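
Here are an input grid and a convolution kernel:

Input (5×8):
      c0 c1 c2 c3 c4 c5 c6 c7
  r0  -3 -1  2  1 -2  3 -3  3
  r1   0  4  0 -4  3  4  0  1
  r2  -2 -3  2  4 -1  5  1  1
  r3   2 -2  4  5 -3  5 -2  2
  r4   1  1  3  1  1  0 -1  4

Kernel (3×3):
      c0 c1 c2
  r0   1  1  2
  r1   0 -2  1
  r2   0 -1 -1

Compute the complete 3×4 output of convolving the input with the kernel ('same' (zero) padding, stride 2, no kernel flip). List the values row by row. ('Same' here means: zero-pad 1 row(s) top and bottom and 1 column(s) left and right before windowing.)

1 1 0 8
9 -13 12 5
-3 7 10 13

Output[0,0]: The receptive field on the zero-padded input at this output position is [0 0 0 / 0 -3 -1 / 0 0 4]. Elementwise product with the kernel and sum: 0·1 + 0·1 + 0·2 + -3·-2 + -1·1 + 0·-1 + 4·-1.
Output[0,1]: The receptive field on the zero-padded input at this output position is [0 0 0 / -1 2 1 / 4 0 -4]. Elementwise product with the kernel and sum: 0·1 + 0·1 + 0·2 + 2·-2 + 1·1 + 0·-1 + -4·-1.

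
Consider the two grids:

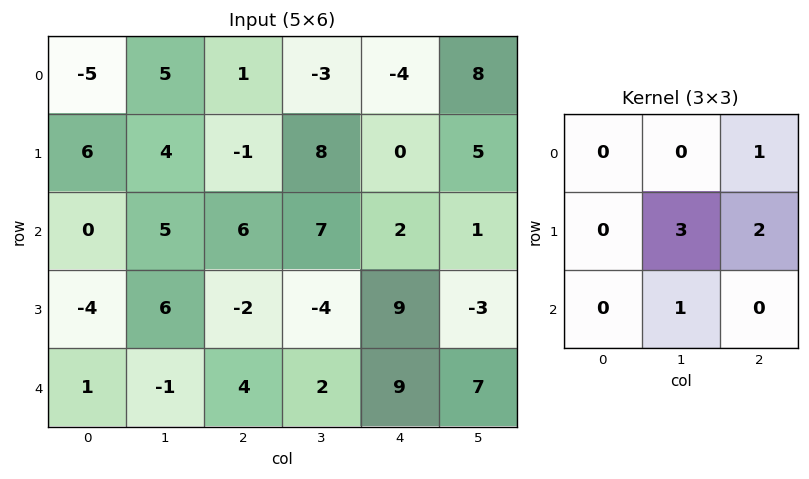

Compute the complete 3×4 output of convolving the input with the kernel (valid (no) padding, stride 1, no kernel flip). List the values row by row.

16 16 27 20
32 38 21 22
19 -3 10 31

Output[0,0]: The receptive field on the input at this output position is [-5 5 1 / 6 4 -1 / 0 5 6]. Elementwise product with the kernel and sum: 1·1 + 4·3 + -1·2 + 5·1.
Output[0,1]: The receptive field on the input at this output position is [5 1 -3 / 4 -1 8 / 5 6 7]. Elementwise product with the kernel and sum: -3·1 + -1·3 + 8·2 + 6·1.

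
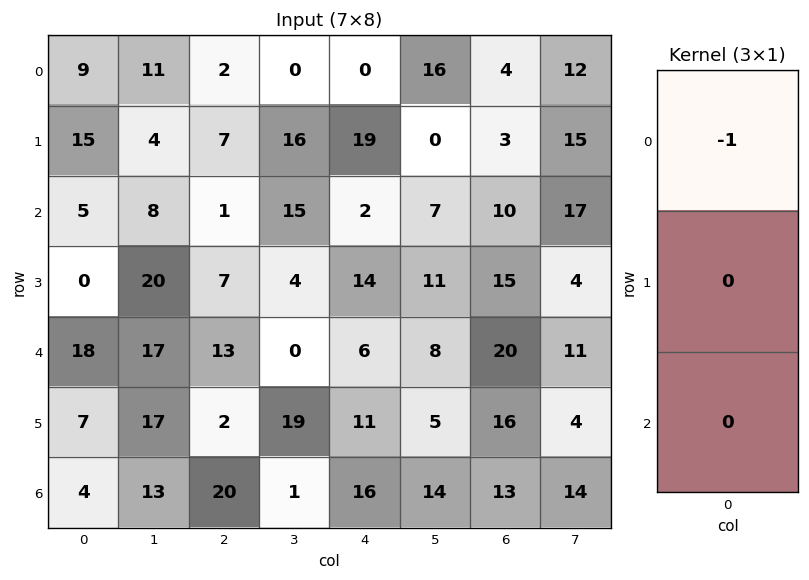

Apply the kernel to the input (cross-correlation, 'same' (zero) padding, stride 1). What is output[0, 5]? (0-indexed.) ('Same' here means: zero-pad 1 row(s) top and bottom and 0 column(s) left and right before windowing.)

The receptive field on the zero-padded input at this output position is [0 / 16 / 0]. Elementwise product with the kernel and sum: 0·-1.

0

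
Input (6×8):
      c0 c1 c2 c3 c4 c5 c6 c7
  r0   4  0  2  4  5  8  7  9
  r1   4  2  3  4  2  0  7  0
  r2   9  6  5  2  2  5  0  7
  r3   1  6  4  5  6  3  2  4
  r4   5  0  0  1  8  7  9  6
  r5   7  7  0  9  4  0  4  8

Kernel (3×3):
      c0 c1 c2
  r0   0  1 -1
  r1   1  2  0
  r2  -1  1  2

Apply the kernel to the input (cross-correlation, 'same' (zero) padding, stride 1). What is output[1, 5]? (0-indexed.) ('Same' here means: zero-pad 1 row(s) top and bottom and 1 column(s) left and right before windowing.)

6

The receptive field on the zero-padded input at this output position is [5 8 7 / 2 0 7 / 2 5 0]. Elementwise product with the kernel and sum: 8·1 + 7·-1 + 2·1 + 0·2 + 2·-1 + 5·1 + 0·2.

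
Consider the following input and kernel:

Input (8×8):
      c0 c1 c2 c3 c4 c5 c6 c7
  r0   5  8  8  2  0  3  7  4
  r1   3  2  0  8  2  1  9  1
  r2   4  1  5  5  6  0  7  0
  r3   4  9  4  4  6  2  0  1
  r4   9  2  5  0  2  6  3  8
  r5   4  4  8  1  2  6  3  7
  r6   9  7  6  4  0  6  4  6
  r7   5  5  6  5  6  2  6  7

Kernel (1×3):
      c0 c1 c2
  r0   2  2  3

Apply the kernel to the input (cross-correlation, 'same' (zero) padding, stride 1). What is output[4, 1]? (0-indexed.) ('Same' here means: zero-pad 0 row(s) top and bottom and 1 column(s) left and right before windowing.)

The receptive field on the zero-padded input at this output position is [9 2 5]. Elementwise product with the kernel and sum: 9·2 + 2·2 + 5·3.

37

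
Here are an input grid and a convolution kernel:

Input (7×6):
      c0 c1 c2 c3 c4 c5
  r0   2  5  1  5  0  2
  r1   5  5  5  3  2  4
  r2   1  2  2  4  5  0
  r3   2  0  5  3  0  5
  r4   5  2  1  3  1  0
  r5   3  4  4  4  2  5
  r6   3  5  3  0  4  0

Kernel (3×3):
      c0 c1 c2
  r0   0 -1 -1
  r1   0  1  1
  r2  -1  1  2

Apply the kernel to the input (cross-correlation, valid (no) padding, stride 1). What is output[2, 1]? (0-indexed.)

The receptive field on the input at this output position is [2 2 4 / 0 5 3 / 2 1 3]. Elementwise product with the kernel and sum: 2·-1 + 4·-1 + 5·1 + 3·1 + 2·-1 + 1·1 + 3·2.

7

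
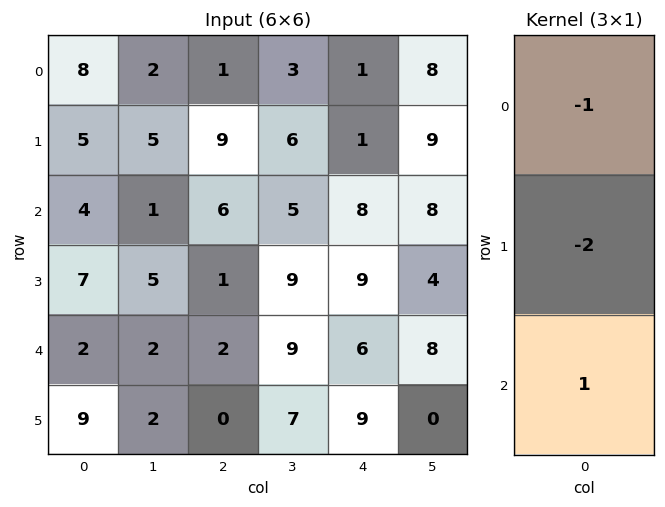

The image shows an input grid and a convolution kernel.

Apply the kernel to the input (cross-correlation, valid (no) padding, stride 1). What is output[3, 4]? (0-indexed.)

The receptive field on the input at this output position is [9 / 6 / 9]. Elementwise product with the kernel and sum: 9·-1 + 6·-2 + 9·1.

-12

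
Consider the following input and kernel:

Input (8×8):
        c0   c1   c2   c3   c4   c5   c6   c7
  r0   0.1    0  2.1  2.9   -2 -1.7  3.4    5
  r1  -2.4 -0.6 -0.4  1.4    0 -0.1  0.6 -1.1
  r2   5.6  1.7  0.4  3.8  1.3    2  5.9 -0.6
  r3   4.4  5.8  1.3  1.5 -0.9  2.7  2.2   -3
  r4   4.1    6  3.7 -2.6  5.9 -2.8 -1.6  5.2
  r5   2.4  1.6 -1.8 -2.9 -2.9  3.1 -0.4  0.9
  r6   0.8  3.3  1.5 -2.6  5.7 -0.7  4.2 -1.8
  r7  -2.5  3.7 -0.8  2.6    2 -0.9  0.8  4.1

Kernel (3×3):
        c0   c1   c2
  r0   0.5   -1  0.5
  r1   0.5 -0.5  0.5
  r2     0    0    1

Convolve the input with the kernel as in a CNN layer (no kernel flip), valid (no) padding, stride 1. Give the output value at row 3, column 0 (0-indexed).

The receptive field on the input at this output position is [4.4 5.8 1.3 / 4.1 6 3.7 / 2.4 1.6 -1.8]. Elementwise product with the kernel and sum: 4.4·0.5 + 5.8·-1 + 1.3·0.5 + 4.1·0.5 + 6·-0.5 + 3.7·0.5 + -1.8·1.

-3.85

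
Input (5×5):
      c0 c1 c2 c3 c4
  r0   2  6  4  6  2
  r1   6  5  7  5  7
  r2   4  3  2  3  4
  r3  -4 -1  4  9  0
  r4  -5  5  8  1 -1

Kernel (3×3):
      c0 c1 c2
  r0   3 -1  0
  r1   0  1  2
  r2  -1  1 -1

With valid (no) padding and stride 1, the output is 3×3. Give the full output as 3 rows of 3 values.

Output[0,0]: The receptive field on the input at this output position is [2 6 4 / 6 5 7 / 4 3 2]. Elementwise product with the kernel and sum: 2·3 + 6·-1 + 5·1 + 7·2 + 4·-1 + 3·1 + 2·-1.

16 27 22
19 12 32
18 31 6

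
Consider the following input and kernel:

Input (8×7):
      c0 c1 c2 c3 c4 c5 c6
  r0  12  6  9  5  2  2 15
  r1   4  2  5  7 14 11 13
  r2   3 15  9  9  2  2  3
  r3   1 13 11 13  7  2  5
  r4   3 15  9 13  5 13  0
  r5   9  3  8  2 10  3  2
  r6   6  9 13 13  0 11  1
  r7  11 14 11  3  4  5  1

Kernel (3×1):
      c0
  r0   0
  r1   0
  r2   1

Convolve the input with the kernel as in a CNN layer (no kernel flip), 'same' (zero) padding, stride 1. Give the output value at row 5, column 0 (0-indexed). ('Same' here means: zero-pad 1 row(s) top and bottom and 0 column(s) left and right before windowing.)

6

The receptive field on the zero-padded input at this output position is [3 / 9 / 6]. Elementwise product with the kernel and sum: 6·1.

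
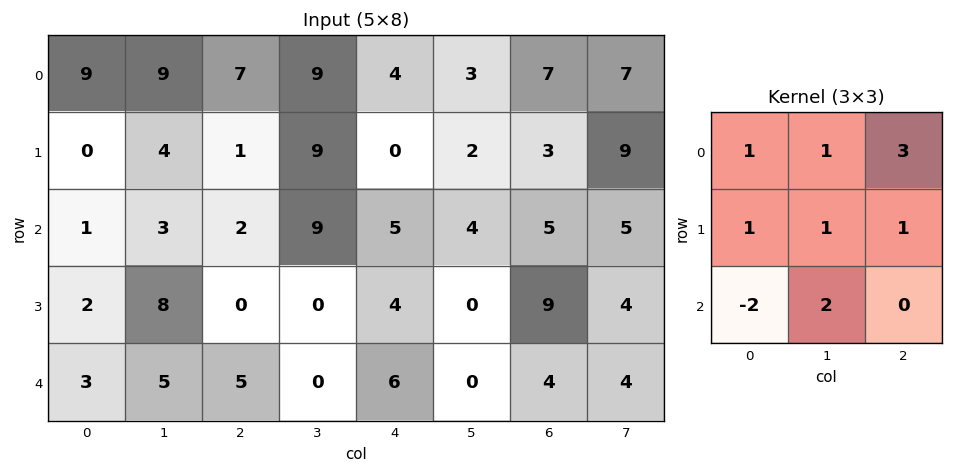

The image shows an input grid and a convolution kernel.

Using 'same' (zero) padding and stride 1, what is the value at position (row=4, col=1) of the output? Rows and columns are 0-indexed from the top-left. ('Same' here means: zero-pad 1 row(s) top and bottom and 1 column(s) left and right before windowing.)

23

The receptive field on the zero-padded input at this output position is [2 8 0 / 3 5 5 / 0 0 0]. Elementwise product with the kernel and sum: 2·1 + 8·1 + 0·3 + 3·1 + 5·1 + 5·1 + 0·-2 + 0·2.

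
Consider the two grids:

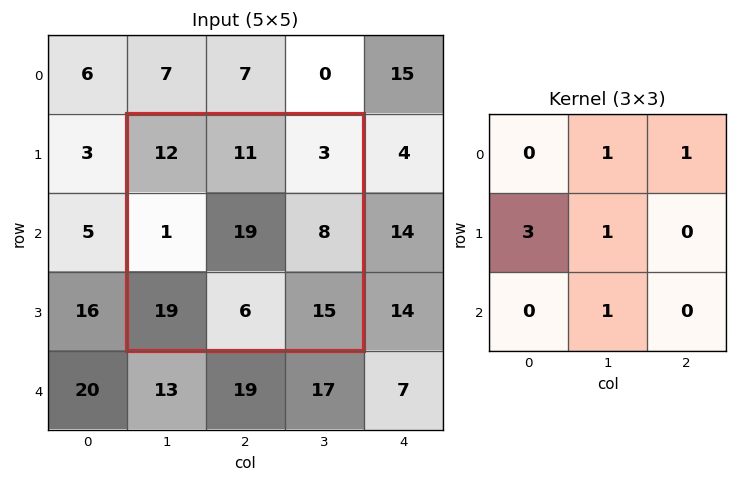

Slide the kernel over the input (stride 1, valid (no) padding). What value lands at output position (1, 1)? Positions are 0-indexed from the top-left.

The receptive field on the input at this output position is [12 11 3 / 1 19 8 / 19 6 15]. Elementwise product with the kernel and sum: 11·1 + 3·1 + 1·3 + 19·1 + 6·1.

42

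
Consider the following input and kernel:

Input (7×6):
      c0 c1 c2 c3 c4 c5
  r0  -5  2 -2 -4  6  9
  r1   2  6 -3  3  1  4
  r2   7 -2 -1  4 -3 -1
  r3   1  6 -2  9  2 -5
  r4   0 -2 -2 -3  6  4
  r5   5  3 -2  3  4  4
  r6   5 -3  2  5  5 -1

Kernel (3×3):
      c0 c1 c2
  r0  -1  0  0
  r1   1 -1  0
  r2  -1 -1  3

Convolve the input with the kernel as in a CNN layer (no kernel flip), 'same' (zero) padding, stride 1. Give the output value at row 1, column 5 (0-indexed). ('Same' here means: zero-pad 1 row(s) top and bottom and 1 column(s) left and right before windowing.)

-5

The receptive field on the zero-padded input at this output position is [6 9 0 / 1 4 0 / -3 -1 0]. Elementwise product with the kernel and sum: 6·-1 + 1·1 + 4·-1 + -3·-1 + -1·-1 + 0·3.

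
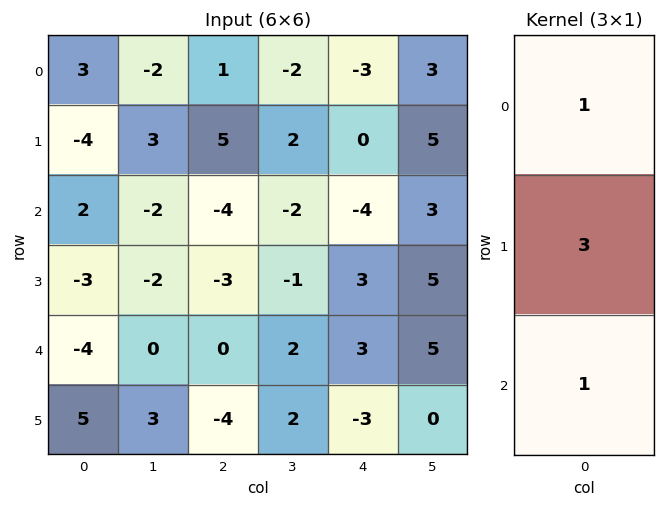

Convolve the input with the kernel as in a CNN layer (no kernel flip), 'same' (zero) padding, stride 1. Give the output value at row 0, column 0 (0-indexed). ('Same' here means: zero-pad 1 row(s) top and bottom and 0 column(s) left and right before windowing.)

5

The receptive field on the zero-padded input at this output position is [0 / 3 / -4]. Elementwise product with the kernel and sum: 0·1 + 3·3 + -4·1.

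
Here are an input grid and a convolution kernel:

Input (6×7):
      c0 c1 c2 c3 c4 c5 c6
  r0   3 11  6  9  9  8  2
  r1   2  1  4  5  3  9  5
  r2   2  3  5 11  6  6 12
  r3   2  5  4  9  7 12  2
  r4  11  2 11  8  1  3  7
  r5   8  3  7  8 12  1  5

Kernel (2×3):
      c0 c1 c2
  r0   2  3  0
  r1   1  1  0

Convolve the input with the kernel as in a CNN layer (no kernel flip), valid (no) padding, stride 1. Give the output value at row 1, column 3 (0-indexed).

36

The receptive field on the input at this output position is [5 3 9 / 11 6 6]. Elementwise product with the kernel and sum: 5·2 + 3·3 + 11·1 + 6·1.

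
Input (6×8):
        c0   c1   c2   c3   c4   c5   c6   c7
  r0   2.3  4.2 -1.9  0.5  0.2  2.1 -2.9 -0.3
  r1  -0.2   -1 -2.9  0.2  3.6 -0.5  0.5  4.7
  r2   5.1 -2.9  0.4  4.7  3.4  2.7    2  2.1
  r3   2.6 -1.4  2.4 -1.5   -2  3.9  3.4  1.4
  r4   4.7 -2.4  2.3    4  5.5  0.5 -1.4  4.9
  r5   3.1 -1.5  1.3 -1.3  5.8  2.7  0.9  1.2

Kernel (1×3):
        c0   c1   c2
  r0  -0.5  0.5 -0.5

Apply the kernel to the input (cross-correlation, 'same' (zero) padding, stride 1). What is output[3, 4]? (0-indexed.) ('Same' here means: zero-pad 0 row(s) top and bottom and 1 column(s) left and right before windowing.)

-2.2

The receptive field on the zero-padded input at this output position is [-1.5 -2 3.9]. Elementwise product with the kernel and sum: -1.5·-0.5 + -2·0.5 + 3.9·-0.5.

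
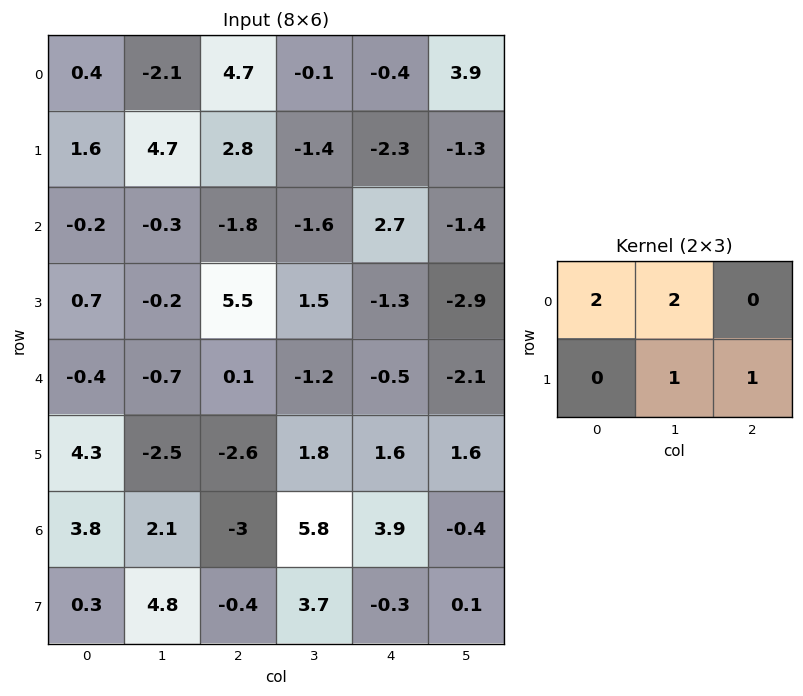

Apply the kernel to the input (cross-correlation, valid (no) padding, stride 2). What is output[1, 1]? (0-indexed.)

The receptive field on the input at this output position is [-1.8 -1.6 2.7 / 5.5 1.5 -1.3]. Elementwise product with the kernel and sum: -1.8·2 + -1.6·2 + 1.5·1 + -1.3·1.

-6.6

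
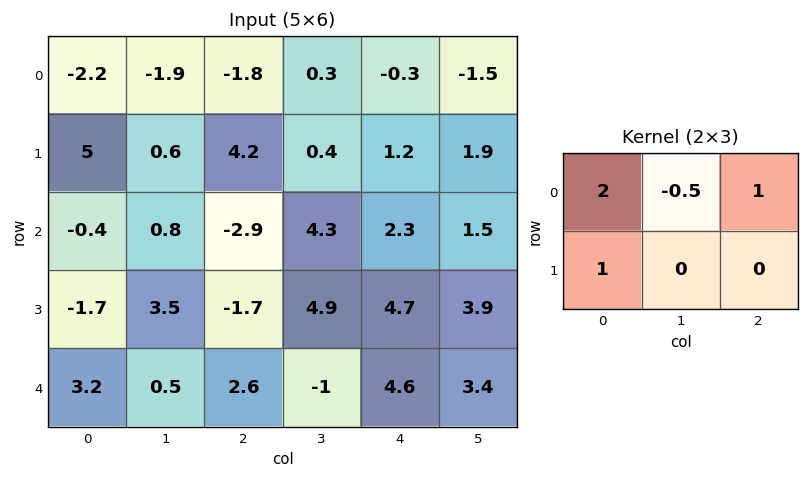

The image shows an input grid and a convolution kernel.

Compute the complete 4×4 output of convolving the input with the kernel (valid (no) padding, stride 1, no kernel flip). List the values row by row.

Output[0,0]: The receptive field on the input at this output position is [-2.2 -1.9 -1.8 / 5 0.6 4.2]. Elementwise product with the kernel and sum: -2.2·2 + -1.9·-0.5 + -1.8·1 + 5·1.
Output[0,1]: The receptive field on the input at this output position is [-1.9 -1.8 0.3 / 0.6 4.2 0.4]. Elementwise product with the kernel and sum: -1.9·2 + -1.8·-0.5 + 0.3·1 + 0.6·1.

-0.25 -2 0.15 -0.35
13.5 0.3 6.5 6.4
-5.8 10.85 -7.35 13.85
-3.65 13.25 1.45 10.35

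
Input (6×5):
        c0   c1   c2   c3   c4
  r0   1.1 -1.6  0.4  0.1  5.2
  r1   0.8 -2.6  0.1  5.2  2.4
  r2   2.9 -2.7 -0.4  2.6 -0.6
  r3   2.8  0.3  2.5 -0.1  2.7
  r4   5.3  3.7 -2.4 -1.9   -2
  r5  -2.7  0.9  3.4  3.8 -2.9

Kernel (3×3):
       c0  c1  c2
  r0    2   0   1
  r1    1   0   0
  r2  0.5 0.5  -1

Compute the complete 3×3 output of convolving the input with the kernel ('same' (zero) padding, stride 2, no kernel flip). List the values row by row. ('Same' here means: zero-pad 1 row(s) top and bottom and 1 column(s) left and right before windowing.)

3 -8.05 3.9
-1.5 -1.2 14.3
-1.95 2.55 -1.65

Output[0,0]: The receptive field on the zero-padded input at this output position is [0 0 0 / 0 1.1 -1.6 / 0 0.8 -2.6]. Elementwise product with the kernel and sum: 0·2 + 0·1 + 0·1 + 0·0.5 + 0.8·0.5 + -2.6·-1.
Output[0,1]: The receptive field on the zero-padded input at this output position is [0 0 0 / -1.6 0.4 0.1 / -2.6 0.1 5.2]. Elementwise product with the kernel and sum: 0·2 + 0·1 + -1.6·1 + -2.6·0.5 + 0.1·0.5 + 5.2·-1.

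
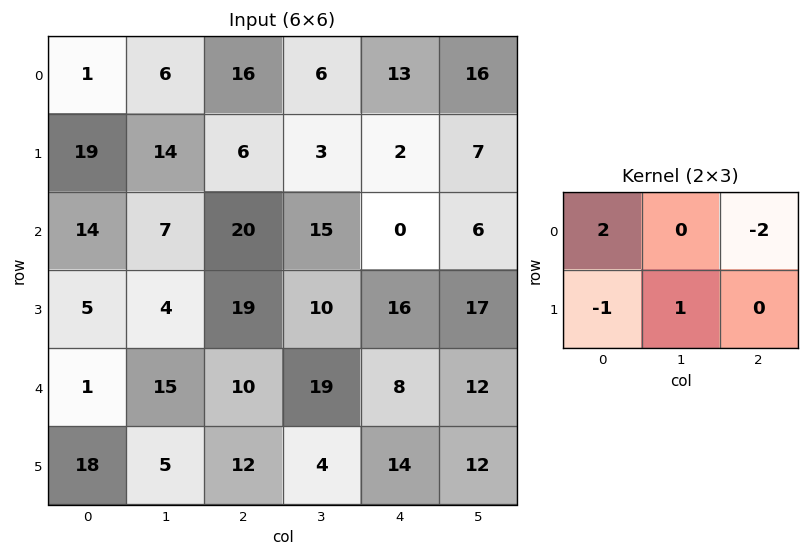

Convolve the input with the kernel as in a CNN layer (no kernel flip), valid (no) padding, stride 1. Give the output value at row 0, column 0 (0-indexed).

-35

The receptive field on the input at this output position is [1 6 16 / 19 14 6]. Elementwise product with the kernel and sum: 1·2 + 16·-2 + 19·-1 + 14·1.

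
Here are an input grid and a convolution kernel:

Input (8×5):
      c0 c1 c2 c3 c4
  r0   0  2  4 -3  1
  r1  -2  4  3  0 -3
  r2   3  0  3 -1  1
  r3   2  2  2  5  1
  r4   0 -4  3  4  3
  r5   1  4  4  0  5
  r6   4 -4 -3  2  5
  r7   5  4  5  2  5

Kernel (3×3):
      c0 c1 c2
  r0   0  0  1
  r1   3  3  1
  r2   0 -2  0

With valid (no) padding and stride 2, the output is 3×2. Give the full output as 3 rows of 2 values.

13 9
25 15
30 16

Output[0,0]: The receptive field on the input at this output position is [0 2 4 / -2 4 3 / 3 0 3]. Elementwise product with the kernel and sum: 4·1 + -2·3 + 4·3 + 3·1 + 0·-2.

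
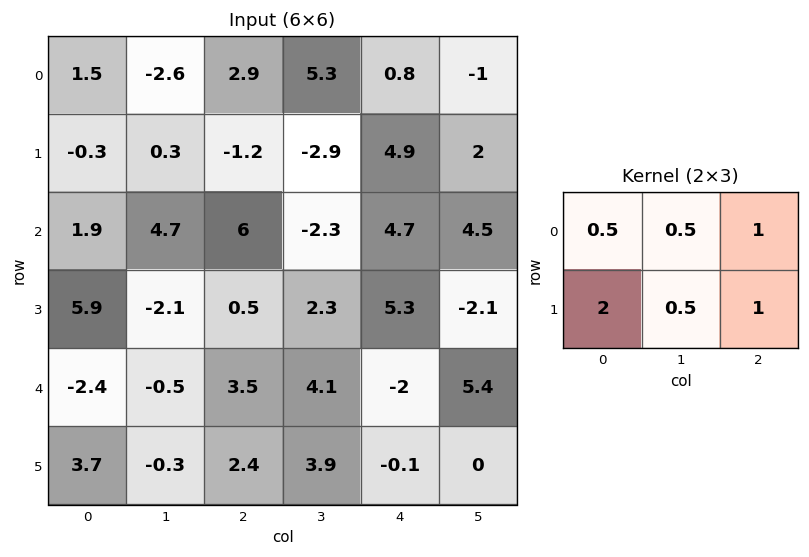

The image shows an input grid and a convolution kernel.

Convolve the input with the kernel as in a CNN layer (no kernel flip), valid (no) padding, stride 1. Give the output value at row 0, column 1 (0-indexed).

The receptive field on the input at this output position is [-2.6 2.9 5.3 / 0.3 -1.2 -2.9]. Elementwise product with the kernel and sum: -2.6·0.5 + 2.9·0.5 + 5.3·1 + 0.3·2 + -1.2·0.5 + -2.9·1.

2.55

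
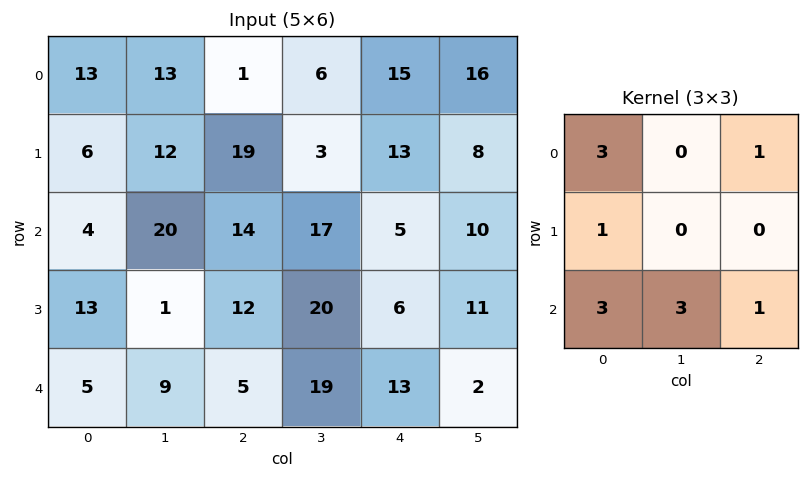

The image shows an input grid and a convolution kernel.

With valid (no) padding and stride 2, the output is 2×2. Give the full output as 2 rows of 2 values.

Output[0,0]: The receptive field on the input at this output position is [13 13 1 / 6 12 19 / 4 20 14]. Elementwise product with the kernel and sum: 13·3 + 1·1 + 6·1 + 4·3 + 20·3 + 14·1.

132 135
86 144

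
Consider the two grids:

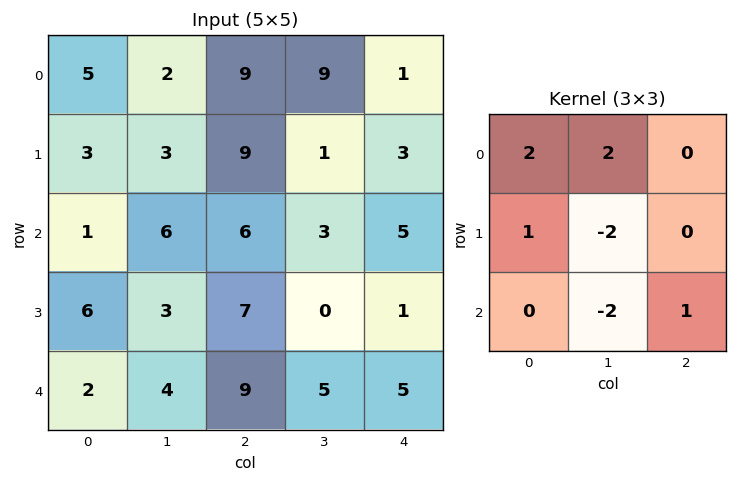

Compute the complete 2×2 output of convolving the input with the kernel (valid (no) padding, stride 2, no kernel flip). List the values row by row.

Output[0,0]: The receptive field on the input at this output position is [5 2 9 / 3 3 9 / 1 6 6]. Elementwise product with the kernel and sum: 5·2 + 2·2 + 3·1 + 3·-2 + 6·-2 + 6·1.

5 42
15 20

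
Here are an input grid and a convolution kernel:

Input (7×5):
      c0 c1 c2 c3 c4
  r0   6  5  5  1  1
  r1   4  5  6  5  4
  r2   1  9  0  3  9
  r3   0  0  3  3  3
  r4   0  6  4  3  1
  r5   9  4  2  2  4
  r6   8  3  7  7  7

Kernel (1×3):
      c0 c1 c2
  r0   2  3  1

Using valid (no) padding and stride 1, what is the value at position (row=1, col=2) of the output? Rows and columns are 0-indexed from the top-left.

31

The receptive field on the input at this output position is [6 5 4]. Elementwise product with the kernel and sum: 6·2 + 5·3 + 4·1.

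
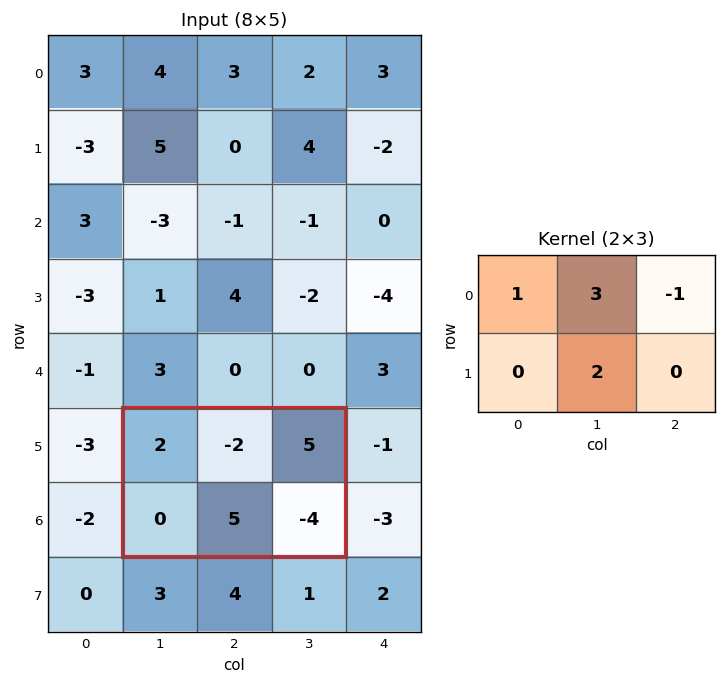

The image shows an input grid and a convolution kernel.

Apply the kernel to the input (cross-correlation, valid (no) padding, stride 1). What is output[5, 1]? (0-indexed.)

1

The receptive field on the input at this output position is [2 -2 5 / 0 5 -4]. Elementwise product with the kernel and sum: 2·1 + -2·3 + 5·-1 + 5·2.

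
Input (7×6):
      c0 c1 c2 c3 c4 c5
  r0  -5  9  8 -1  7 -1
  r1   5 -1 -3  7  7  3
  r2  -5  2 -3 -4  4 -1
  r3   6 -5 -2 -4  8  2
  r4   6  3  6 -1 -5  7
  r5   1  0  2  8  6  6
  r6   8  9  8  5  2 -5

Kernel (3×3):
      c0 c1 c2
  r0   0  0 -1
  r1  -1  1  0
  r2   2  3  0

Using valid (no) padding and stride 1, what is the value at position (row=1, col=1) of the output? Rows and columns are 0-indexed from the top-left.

-28

The receptive field on the input at this output position is [-1 -3 7 / 2 -3 -4 / -5 -2 -4]. Elementwise product with the kernel and sum: 7·-1 + 2·-1 + -3·1 + -5·2 + -2·3.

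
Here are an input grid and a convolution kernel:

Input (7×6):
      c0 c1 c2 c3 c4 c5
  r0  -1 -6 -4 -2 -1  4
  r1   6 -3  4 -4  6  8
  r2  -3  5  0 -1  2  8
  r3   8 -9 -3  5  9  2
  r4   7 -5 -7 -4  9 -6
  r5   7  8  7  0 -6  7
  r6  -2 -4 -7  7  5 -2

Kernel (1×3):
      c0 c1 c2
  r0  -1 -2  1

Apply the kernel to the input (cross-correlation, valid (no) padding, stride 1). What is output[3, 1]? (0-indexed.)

20

The receptive field on the input at this output position is [-9 -3 5]. Elementwise product with the kernel and sum: -9·-1 + -3·-2 + 5·1.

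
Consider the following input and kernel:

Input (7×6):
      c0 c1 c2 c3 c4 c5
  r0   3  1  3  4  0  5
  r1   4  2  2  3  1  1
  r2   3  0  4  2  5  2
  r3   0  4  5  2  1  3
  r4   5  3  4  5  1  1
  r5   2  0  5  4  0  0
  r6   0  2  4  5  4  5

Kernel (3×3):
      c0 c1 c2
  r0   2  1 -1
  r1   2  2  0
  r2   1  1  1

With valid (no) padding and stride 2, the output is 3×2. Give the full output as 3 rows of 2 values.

23 31
22 29
19 43

Output[0,0]: The receptive field on the input at this output position is [3 1 3 / 4 2 2 / 3 0 4]. Elementwise product with the kernel and sum: 3·2 + 1·1 + 3·-1 + 4·2 + 2·2 + 3·1 + 0·1 + 4·1.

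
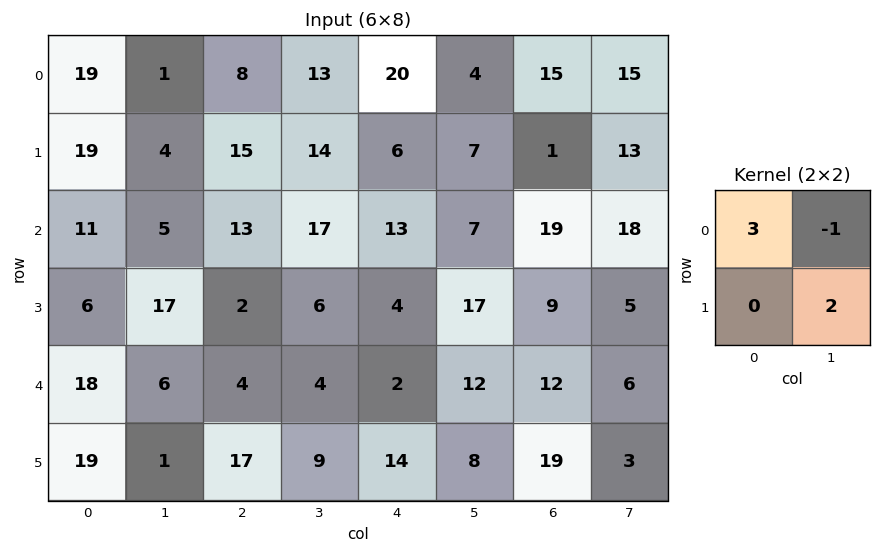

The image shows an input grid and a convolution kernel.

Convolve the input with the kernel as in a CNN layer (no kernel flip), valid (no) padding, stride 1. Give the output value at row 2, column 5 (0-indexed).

The receptive field on the input at this output position is [7 19 / 17 9]. Elementwise product with the kernel and sum: 7·3 + 19·-1 + 9·2.

20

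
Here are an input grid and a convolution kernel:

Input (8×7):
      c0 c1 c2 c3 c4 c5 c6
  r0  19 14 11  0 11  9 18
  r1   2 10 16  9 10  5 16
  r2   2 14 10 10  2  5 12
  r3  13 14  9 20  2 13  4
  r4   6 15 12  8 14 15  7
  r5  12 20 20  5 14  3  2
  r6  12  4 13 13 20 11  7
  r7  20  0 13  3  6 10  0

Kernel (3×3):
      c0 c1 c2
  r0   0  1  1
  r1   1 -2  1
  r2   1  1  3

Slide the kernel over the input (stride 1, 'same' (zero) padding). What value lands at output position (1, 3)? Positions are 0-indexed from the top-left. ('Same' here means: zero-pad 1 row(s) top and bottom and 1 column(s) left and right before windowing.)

45

The receptive field on the zero-padded input at this output position is [11 0 11 / 16 9 10 / 10 10 2]. Elementwise product with the kernel and sum: 0·1 + 11·1 + 16·1 + 9·-2 + 10·1 + 10·1 + 10·1 + 2·3.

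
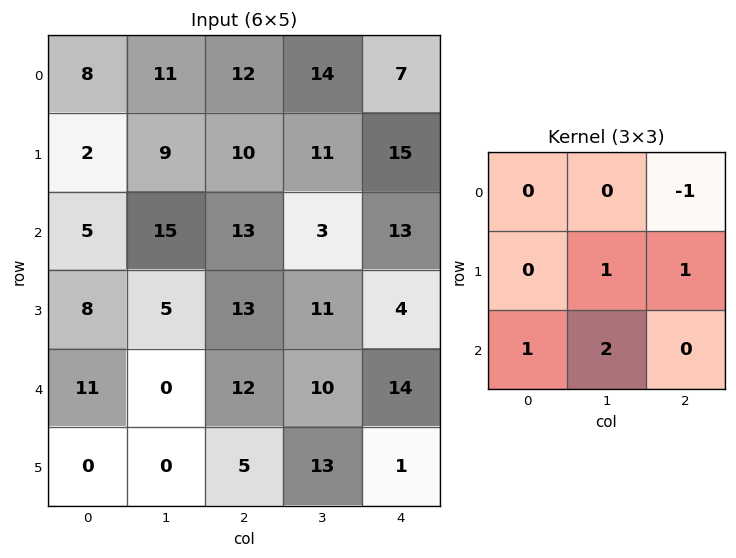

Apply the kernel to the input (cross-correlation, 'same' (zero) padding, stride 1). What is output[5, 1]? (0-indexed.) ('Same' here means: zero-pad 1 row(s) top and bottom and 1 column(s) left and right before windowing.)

The receptive field on the zero-padded input at this output position is [11 0 12 / 0 0 5 / 0 0 0]. Elementwise product with the kernel and sum: 12·-1 + 0·1 + 5·1 + 0·1 + 0·2.

-7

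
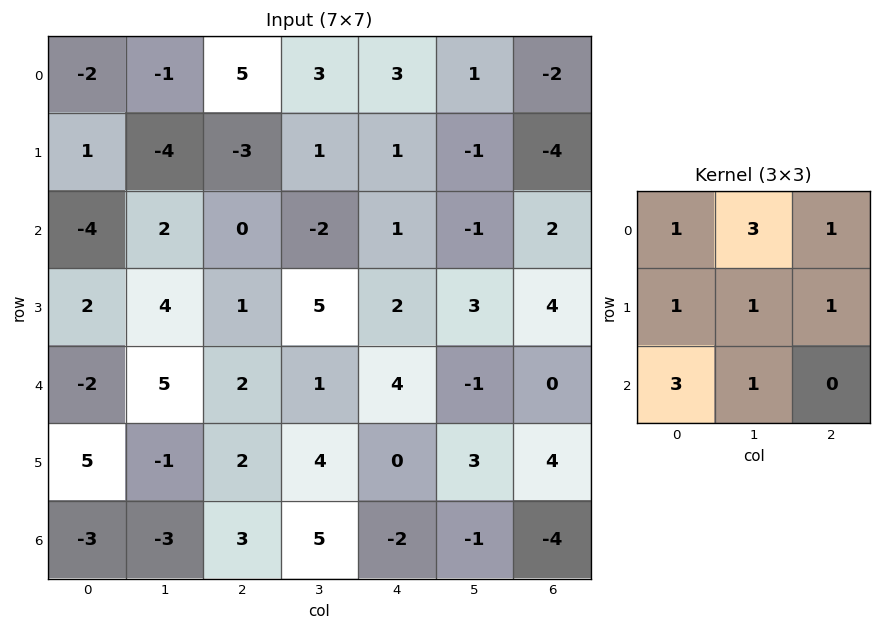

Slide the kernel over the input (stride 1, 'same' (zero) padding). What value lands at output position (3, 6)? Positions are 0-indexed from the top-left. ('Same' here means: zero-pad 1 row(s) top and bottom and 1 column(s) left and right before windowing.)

The receptive field on the zero-padded input at this output position is [-1 2 0 / 3 4 0 / -1 0 0]. Elementwise product with the kernel and sum: -1·1 + 2·3 + 0·1 + 3·1 + 4·1 + 0·1 + -1·3 + 0·1.

9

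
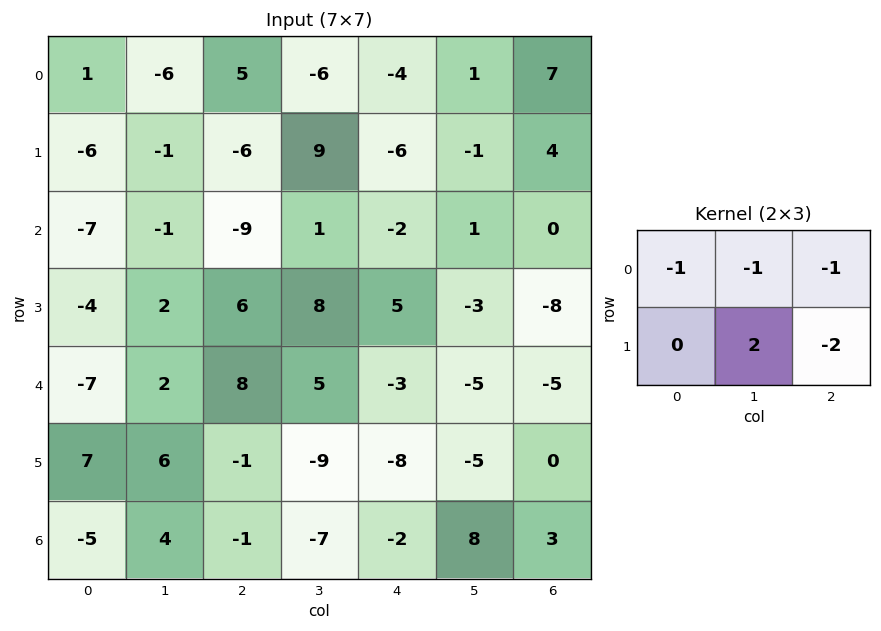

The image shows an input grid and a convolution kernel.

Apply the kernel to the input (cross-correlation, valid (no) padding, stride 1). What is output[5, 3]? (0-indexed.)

The receptive field on the input at this output position is [-9 -8 -5 / -7 -2 8]. Elementwise product with the kernel and sum: -9·-1 + -8·-1 + -5·-1 + -2·2 + 8·-2.

2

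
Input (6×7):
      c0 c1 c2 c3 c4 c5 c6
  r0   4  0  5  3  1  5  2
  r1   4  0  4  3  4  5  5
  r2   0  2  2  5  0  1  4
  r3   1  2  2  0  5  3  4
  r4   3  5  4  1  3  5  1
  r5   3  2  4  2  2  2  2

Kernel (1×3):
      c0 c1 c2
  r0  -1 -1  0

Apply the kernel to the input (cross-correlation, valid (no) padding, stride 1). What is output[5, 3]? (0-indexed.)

The receptive field on the input at this output position is [2 2 2]. Elementwise product with the kernel and sum: 2·-1 + 2·-1.

-4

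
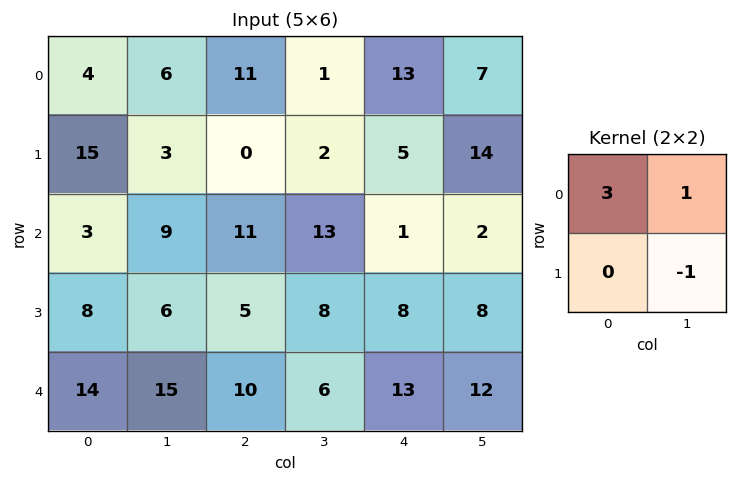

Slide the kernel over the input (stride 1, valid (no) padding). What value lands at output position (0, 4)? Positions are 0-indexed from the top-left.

The receptive field on the input at this output position is [13 7 / 5 14]. Elementwise product with the kernel and sum: 13·3 + 7·1 + 14·-1.

32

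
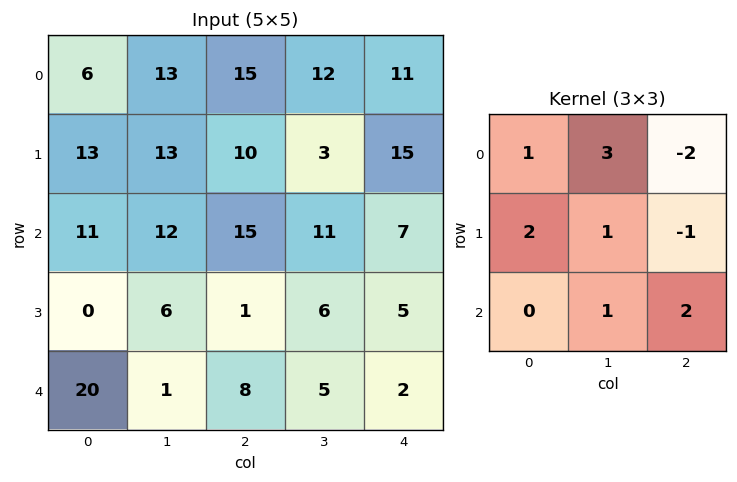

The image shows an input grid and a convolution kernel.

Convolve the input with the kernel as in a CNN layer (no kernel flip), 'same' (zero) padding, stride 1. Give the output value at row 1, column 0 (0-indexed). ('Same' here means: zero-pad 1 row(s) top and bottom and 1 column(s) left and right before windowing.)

The receptive field on the zero-padded input at this output position is [0 6 13 / 0 13 13 / 0 11 12]. Elementwise product with the kernel and sum: 0·1 + 6·3 + 13·-2 + 0·2 + 13·1 + 13·-1 + 11·1 + 12·2.

27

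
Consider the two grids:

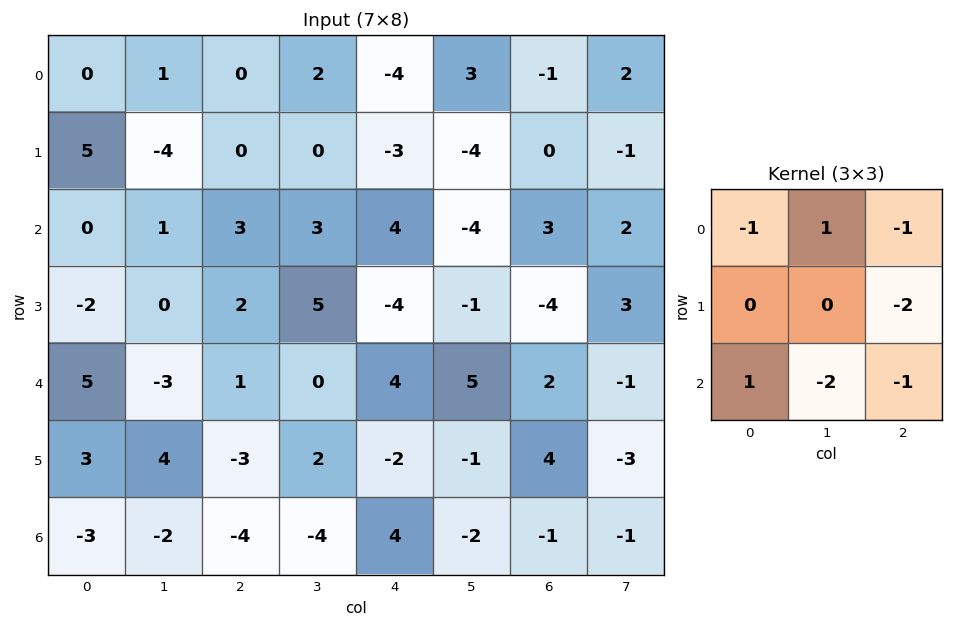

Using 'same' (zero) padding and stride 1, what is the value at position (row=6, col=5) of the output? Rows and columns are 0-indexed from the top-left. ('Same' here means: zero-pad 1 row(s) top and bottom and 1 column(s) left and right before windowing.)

The receptive field on the zero-padded input at this output position is [-2 -1 4 / 4 -2 -1 / 0 0 0]. Elementwise product with the kernel and sum: -2·-1 + -1·1 + 4·-1 + -1·-2 + 0·1 + 0·-2 + 0·-1.

-1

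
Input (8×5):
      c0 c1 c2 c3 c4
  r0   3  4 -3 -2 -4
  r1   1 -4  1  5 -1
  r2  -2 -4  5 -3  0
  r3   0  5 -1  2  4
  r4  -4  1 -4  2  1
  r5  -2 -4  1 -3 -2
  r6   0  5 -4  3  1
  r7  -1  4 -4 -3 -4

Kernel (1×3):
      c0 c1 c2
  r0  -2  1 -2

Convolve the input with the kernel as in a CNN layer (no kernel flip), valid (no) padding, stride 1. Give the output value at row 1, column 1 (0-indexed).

The receptive field on the input at this output position is [-4 1 5]. Elementwise product with the kernel and sum: -4·-2 + 1·1 + 5·-2.

-1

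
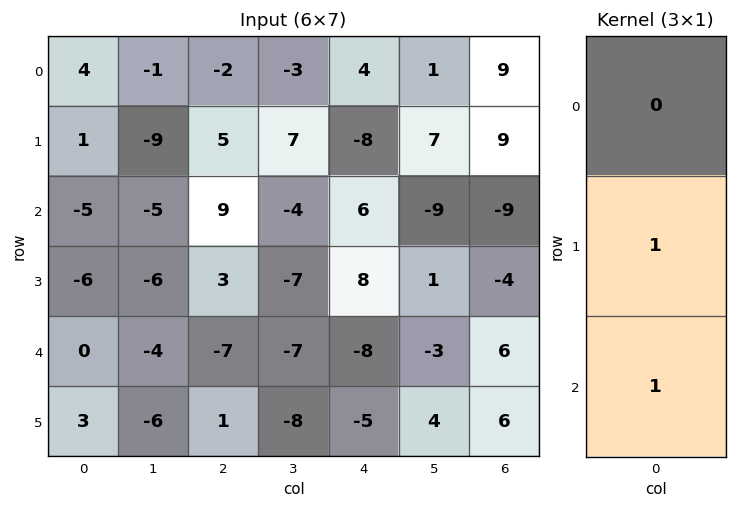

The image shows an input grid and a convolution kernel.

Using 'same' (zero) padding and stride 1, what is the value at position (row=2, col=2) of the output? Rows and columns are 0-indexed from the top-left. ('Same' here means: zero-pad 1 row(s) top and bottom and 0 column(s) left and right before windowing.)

12

The receptive field on the zero-padded input at this output position is [5 / 9 / 3]. Elementwise product with the kernel and sum: 9·1 + 3·1.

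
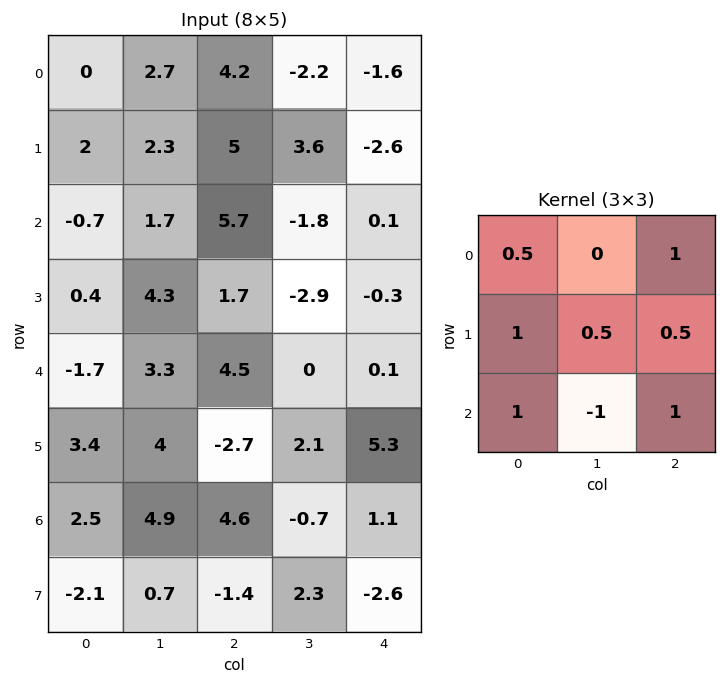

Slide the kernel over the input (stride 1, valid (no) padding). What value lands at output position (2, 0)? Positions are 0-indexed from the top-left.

The receptive field on the input at this output position is [-0.7 1.7 5.7 / 0.4 4.3 1.7 / -1.7 3.3 4.5]. Elementwise product with the kernel and sum: -0.7·0.5 + 5.7·1 + 0.4·1 + 4.3·0.5 + 1.7·0.5 + -1.7·1 + 3.3·-1 + 4.5·1.

8.25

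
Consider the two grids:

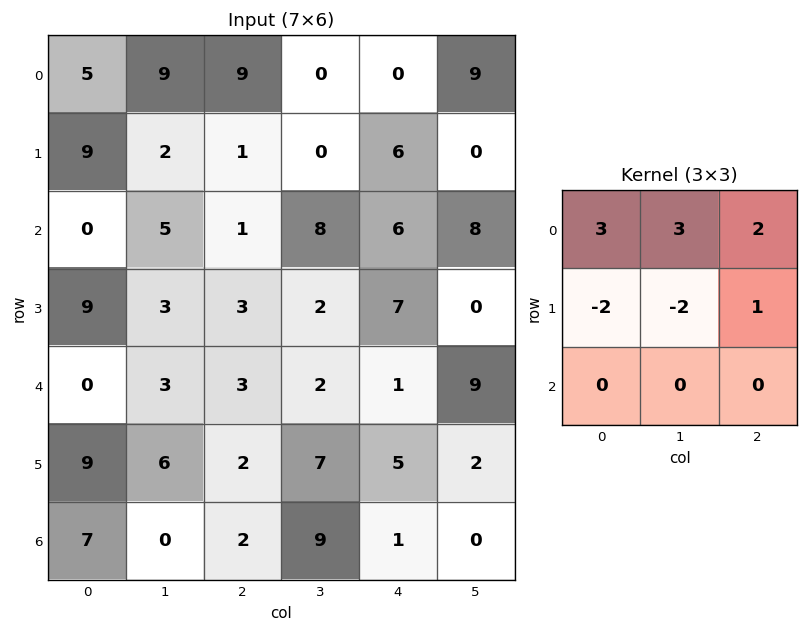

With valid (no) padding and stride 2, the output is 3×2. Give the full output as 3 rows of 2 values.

Output[0,0]: The receptive field on the input at this output position is [5 9 9 / 9 2 1 / 0 5 1]. Elementwise product with the kernel and sum: 5·3 + 9·3 + 9·2 + 9·-2 + 2·-2 + 1·1.
Output[0,1]: The receptive field on the input at this output position is [9 0 0 / 1 0 6 / 1 8 6]. Elementwise product with the kernel and sum: 9·3 + 0·3 + 0·2 + 1·-2 + 0·-2 + 6·1.

39 31
-4 36
-13 4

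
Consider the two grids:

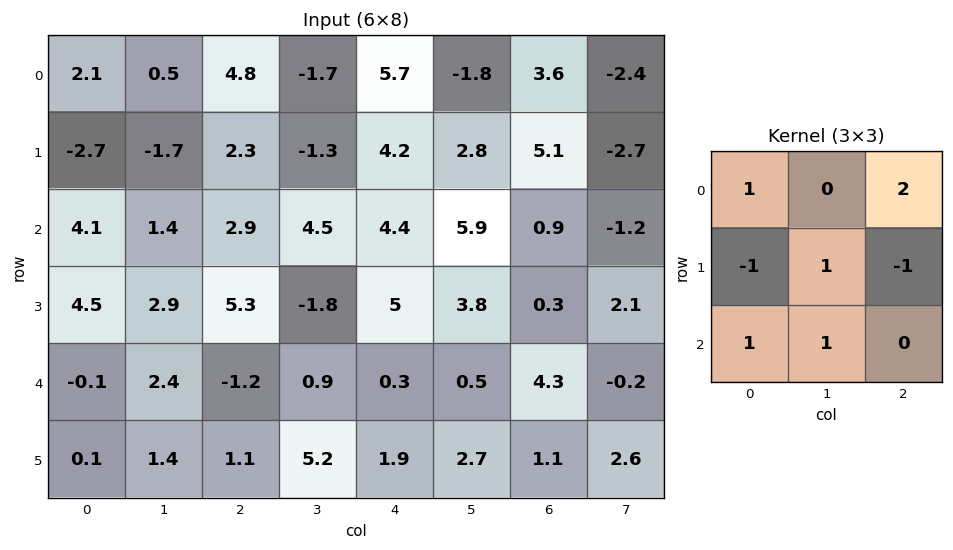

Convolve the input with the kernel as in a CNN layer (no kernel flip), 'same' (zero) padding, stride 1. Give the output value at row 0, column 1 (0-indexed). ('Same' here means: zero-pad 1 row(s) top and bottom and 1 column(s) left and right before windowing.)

The receptive field on the zero-padded input at this output position is [0 0 0 / 2.1 0.5 4.8 / -2.7 -1.7 2.3]. Elementwise product with the kernel and sum: 0·1 + 0·2 + 2.1·-1 + 0.5·1 + 4.8·-1 + -2.7·1 + -1.7·1.

-10.8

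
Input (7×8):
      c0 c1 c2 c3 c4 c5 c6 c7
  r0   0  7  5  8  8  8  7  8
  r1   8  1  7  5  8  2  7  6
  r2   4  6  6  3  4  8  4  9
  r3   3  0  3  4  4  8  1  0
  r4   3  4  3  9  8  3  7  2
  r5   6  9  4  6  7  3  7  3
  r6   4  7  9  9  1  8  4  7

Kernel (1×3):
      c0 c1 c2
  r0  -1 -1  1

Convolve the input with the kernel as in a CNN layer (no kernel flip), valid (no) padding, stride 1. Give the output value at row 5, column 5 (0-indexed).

-7

The receptive field on the input at this output position is [3 7 3]. Elementwise product with the kernel and sum: 3·-1 + 7·-1 + 3·1.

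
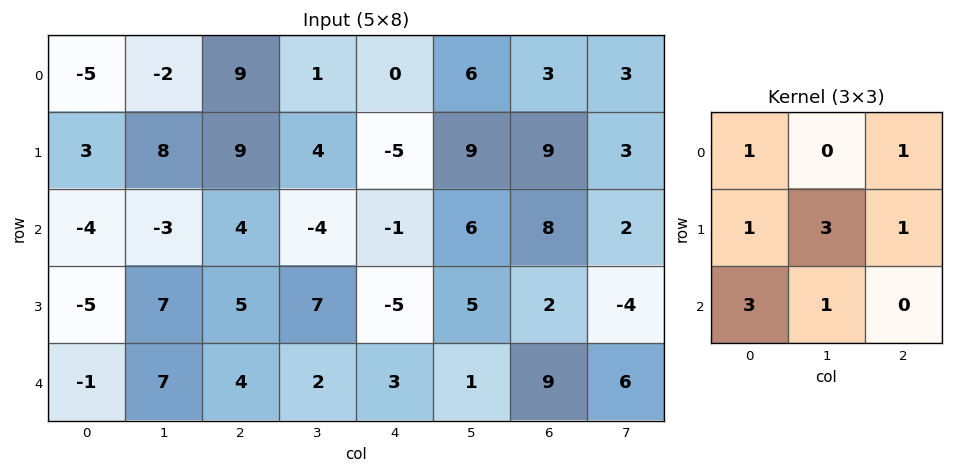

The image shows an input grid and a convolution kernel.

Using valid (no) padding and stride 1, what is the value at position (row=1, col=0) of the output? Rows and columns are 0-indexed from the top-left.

-5

The receptive field on the input at this output position is [3 8 9 / -4 -3 4 / -5 7 5]. Elementwise product with the kernel and sum: 3·1 + 9·1 + -4·1 + -3·3 + 4·1 + -5·3 + 7·1.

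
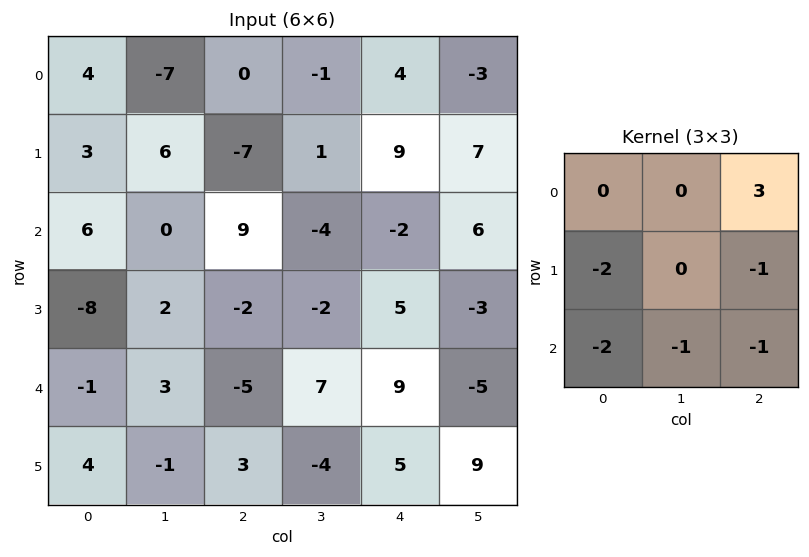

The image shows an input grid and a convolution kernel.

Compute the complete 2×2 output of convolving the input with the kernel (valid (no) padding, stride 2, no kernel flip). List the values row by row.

-20 5
49 -13

Output[0,0]: The receptive field on the input at this output position is [4 -7 0 / 3 6 -7 / 6 0 9]. Elementwise product with the kernel and sum: 0·3 + 3·-2 + -7·-1 + 6·-2 + 0·-1 + 9·-1.
Output[0,1]: The receptive field on the input at this output position is [0 -1 4 / -7 1 9 / 9 -4 -2]. Elementwise product with the kernel and sum: 4·3 + -7·-2 + 9·-1 + 9·-2 + -4·-1 + -2·-1.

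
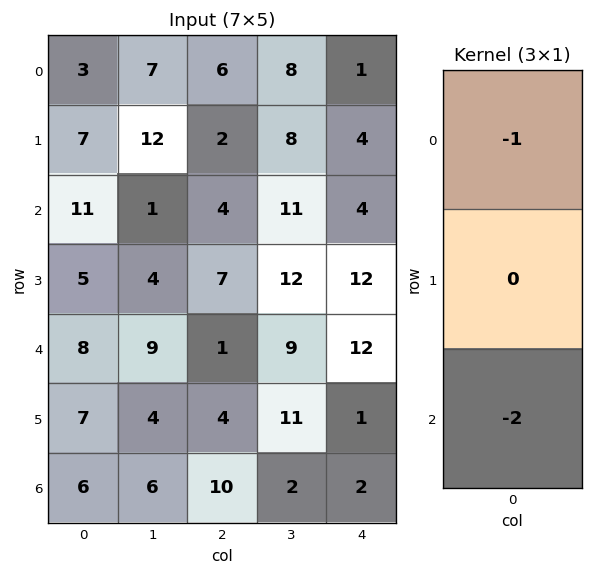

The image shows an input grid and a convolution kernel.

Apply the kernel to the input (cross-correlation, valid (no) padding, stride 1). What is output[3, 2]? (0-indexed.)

-15

The receptive field on the input at this output position is [7 / 1 / 4]. Elementwise product with the kernel and sum: 7·-1 + 4·-2.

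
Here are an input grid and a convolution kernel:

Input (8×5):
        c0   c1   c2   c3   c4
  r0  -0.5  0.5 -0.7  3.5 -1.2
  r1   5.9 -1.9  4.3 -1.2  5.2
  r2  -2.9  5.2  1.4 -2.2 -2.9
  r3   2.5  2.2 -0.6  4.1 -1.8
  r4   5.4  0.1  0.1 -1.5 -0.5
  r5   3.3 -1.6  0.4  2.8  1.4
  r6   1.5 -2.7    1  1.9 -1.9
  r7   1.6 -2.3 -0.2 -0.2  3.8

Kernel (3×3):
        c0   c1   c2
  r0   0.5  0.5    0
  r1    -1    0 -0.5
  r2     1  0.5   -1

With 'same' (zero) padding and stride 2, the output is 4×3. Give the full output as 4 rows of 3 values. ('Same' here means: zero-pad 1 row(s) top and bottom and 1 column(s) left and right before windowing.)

4.6 -0.8 -2.1
-0.6 -5.1 7.4
4.45 -2.75 6.15
6.1 -1.05 1.9

Output[0,0]: The receptive field on the zero-padded input at this output position is [0 0 0 / 0 -0.5 0.5 / 0 5.9 -1.9]. Elementwise product with the kernel and sum: 0·0.5 + 0·0.5 + 0·-1 + 0.5·-0.5 + 0·1 + 5.9·0.5 + -1.9·-1.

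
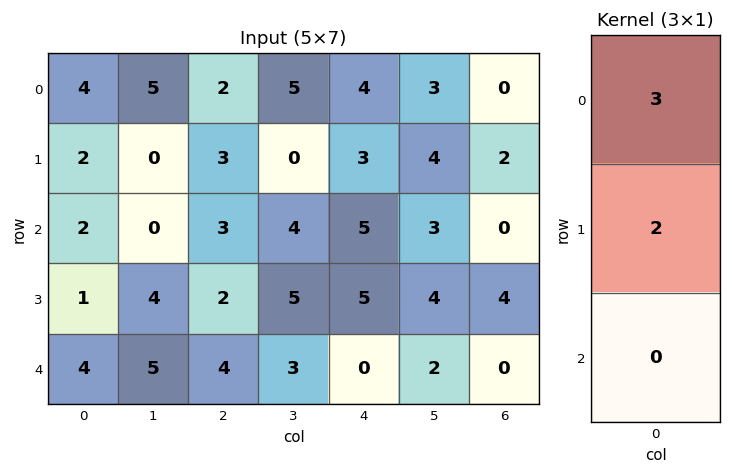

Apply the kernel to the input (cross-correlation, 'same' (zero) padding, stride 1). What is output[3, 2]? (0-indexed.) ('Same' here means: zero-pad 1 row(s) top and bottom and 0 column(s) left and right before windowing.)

13

The receptive field on the zero-padded input at this output position is [3 / 2 / 4]. Elementwise product with the kernel and sum: 3·3 + 2·2.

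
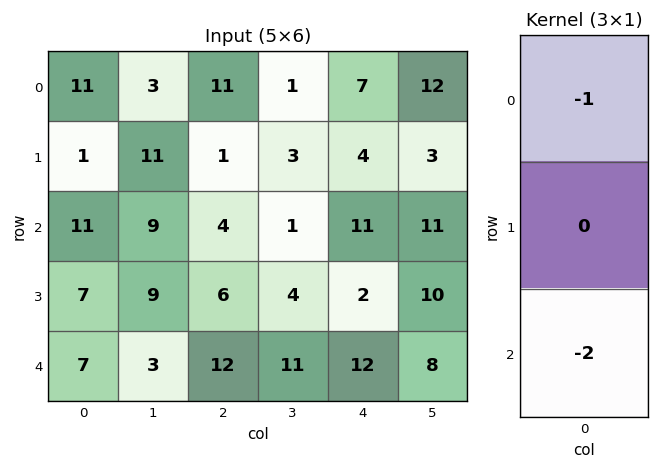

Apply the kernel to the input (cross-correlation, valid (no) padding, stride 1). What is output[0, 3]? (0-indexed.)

-3

The receptive field on the input at this output position is [1 / 3 / 1]. Elementwise product with the kernel and sum: 1·-1 + 1·-2.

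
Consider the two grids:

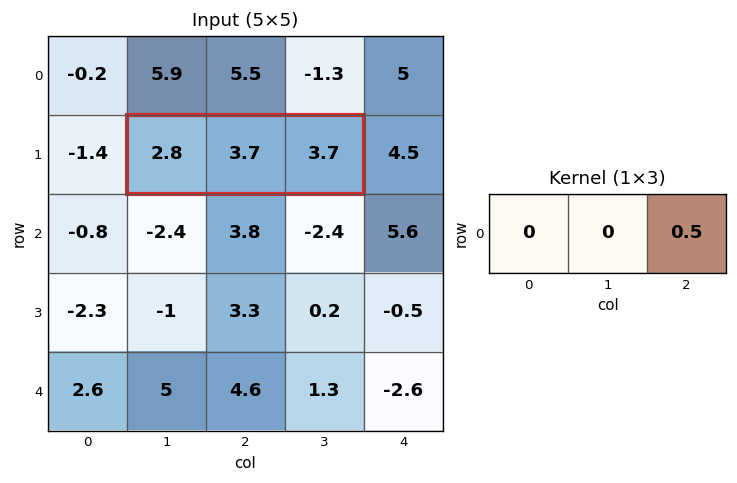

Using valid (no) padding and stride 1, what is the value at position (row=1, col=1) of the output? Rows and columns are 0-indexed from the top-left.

1.85

The receptive field on the input at this output position is [2.8 3.7 3.7]. Elementwise product with the kernel and sum: 3.7·0.5.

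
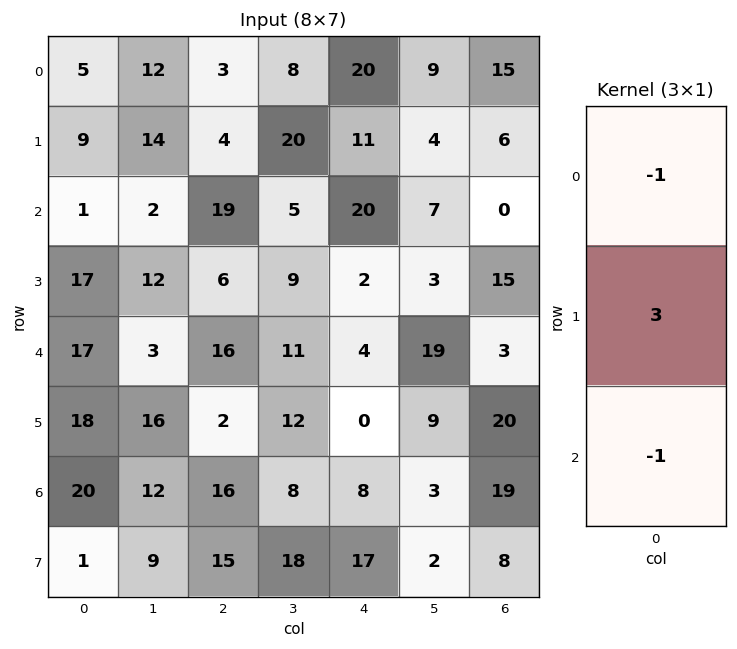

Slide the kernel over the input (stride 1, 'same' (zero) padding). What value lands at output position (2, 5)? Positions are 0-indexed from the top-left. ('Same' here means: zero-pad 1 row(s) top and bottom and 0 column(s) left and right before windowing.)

14

The receptive field on the zero-padded input at this output position is [4 / 7 / 3]. Elementwise product with the kernel and sum: 4·-1 + 7·3 + 3·-1.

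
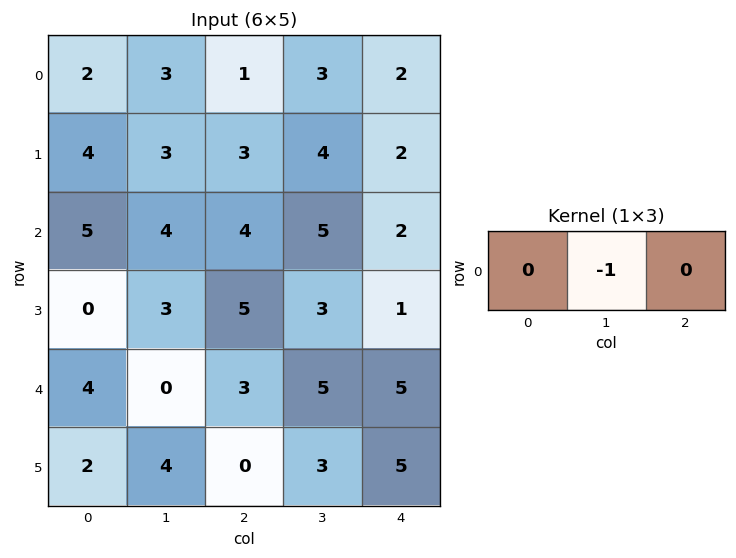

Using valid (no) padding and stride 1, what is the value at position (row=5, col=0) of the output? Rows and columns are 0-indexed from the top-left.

-4

The receptive field on the input at this output position is [2 4 0]. Elementwise product with the kernel and sum: 4·-1.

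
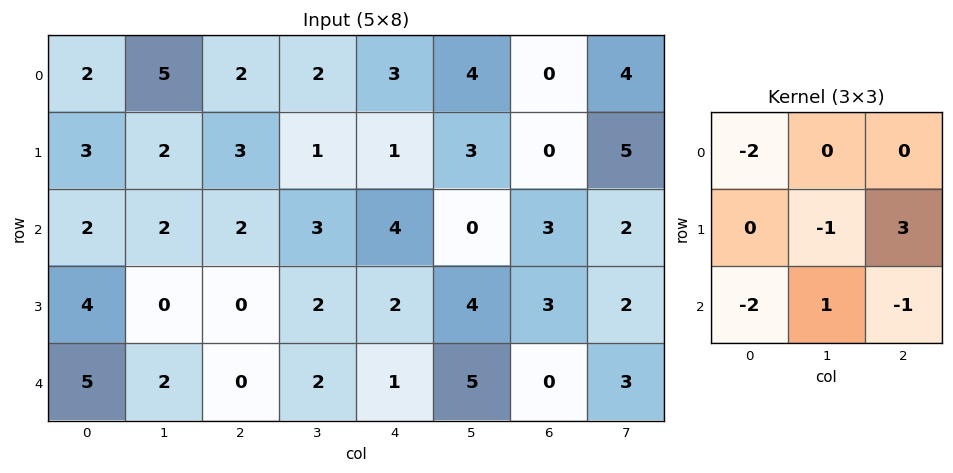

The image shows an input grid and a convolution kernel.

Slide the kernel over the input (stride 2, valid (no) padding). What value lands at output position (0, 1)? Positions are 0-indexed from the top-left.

-7

The receptive field on the input at this output position is [2 2 3 / 3 1 1 / 2 3 4]. Elementwise product with the kernel and sum: 2·-2 + 1·-1 + 1·3 + 2·-2 + 3·1 + 4·-1.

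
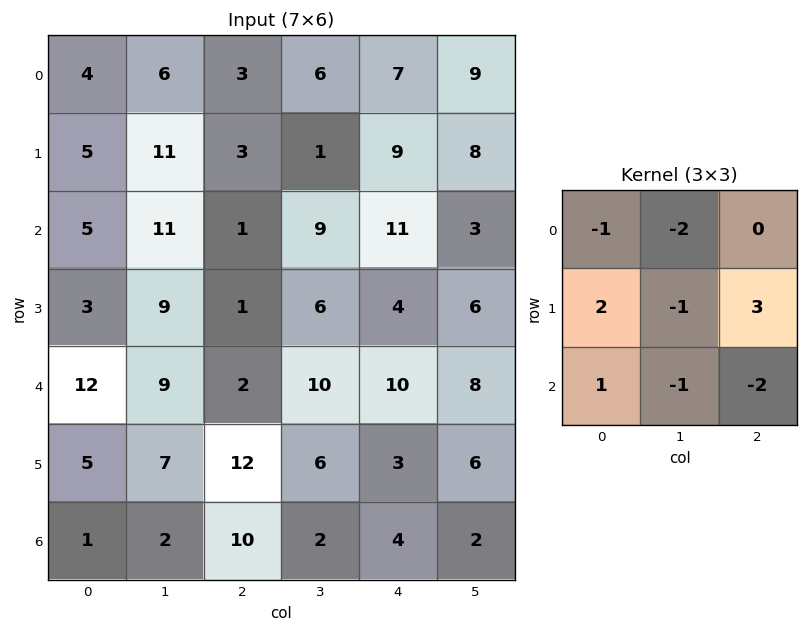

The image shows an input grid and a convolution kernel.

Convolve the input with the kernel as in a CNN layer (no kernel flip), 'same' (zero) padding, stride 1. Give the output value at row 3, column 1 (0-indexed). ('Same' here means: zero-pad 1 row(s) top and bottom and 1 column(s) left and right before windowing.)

The receptive field on the zero-padded input at this output position is [5 11 1 / 3 9 1 / 12 9 2]. Elementwise product with the kernel and sum: 5·-1 + 11·-2 + 3·2 + 9·-1 + 1·3 + 12·1 + 9·-1 + 2·-2.

-28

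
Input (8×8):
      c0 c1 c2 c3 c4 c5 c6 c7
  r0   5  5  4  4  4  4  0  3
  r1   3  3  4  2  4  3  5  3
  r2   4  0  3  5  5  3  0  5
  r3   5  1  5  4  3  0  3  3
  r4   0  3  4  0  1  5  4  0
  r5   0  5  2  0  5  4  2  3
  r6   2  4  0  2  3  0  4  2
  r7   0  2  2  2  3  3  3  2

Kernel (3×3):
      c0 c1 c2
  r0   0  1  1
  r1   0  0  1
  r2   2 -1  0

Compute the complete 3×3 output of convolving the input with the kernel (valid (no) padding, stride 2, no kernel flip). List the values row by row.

Output[0,0]: The receptive field on the input at this output position is [5 5 4 / 3 3 4 / 4 0 3]. Elementwise product with the kernel and sum: 5·1 + 4·1 + 4·1 + 4·2 + 0·-1.

21 13 16
5 21 3
9 4 17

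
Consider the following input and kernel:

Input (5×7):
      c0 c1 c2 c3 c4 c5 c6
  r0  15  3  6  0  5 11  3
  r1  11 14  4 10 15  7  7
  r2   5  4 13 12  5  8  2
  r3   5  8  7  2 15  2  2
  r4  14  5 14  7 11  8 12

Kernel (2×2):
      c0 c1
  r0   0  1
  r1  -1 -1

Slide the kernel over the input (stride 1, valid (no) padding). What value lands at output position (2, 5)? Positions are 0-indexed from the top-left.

The receptive field on the input at this output position is [8 2 / 2 2]. Elementwise product with the kernel and sum: 2·1 + 2·-1 + 2·-1.

-2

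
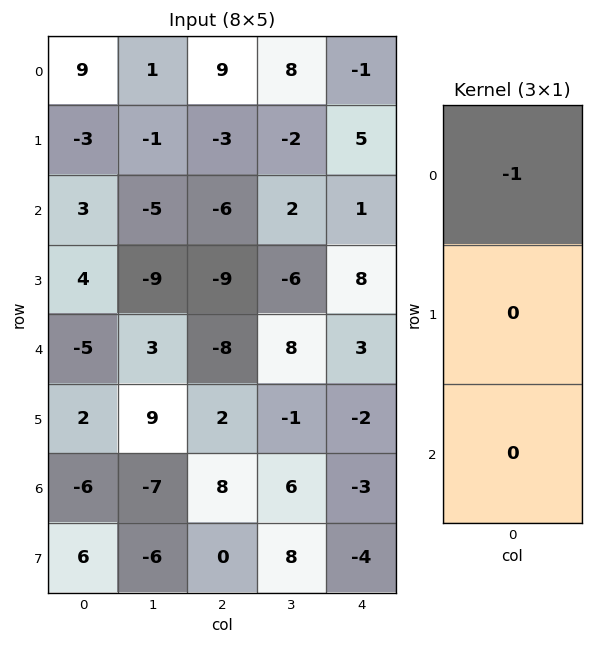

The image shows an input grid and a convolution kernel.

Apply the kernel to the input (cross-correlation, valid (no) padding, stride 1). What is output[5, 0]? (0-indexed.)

-2

The receptive field on the input at this output position is [2 / -6 / 6]. Elementwise product with the kernel and sum: 2·-1.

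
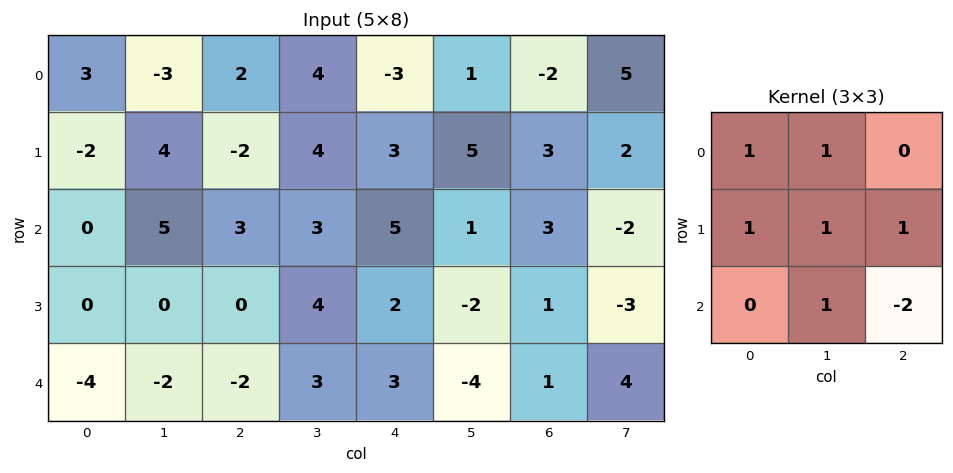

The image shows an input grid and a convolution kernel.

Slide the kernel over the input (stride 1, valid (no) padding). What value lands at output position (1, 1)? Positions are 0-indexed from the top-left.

The receptive field on the input at this output position is [4 -2 4 / 5 3 3 / 0 0 4]. Elementwise product with the kernel and sum: 4·1 + -2·1 + 5·1 + 3·1 + 3·1 + 0·1 + 4·-2.

5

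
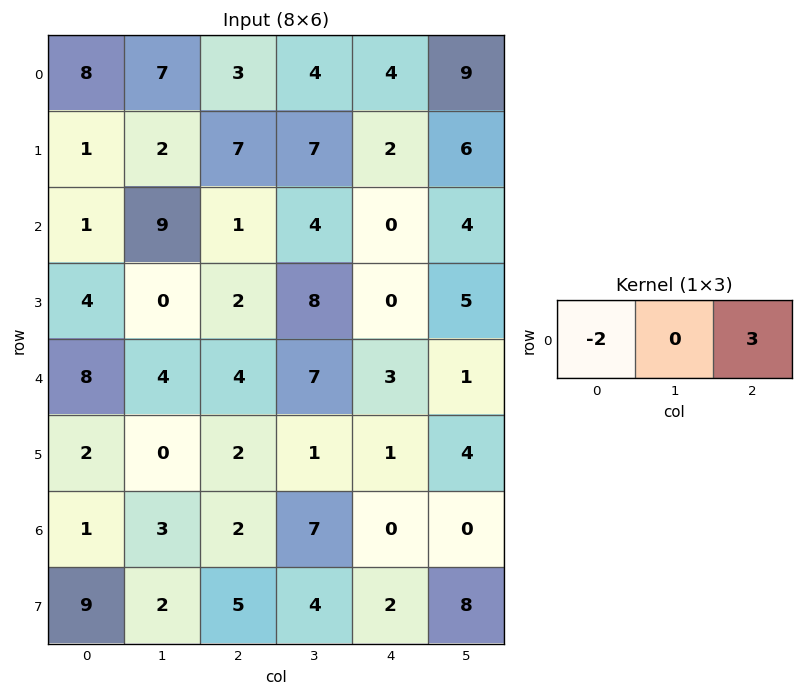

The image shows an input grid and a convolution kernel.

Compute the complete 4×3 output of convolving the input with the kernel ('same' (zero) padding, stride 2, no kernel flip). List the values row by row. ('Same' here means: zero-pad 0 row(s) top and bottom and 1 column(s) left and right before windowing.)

Output[0,0]: The receptive field on the zero-padded input at this output position is [0 8 7]. Elementwise product with the kernel and sum: 0·-2 + 7·3.

21 -2 19
27 -6 4
12 13 -11
9 15 -14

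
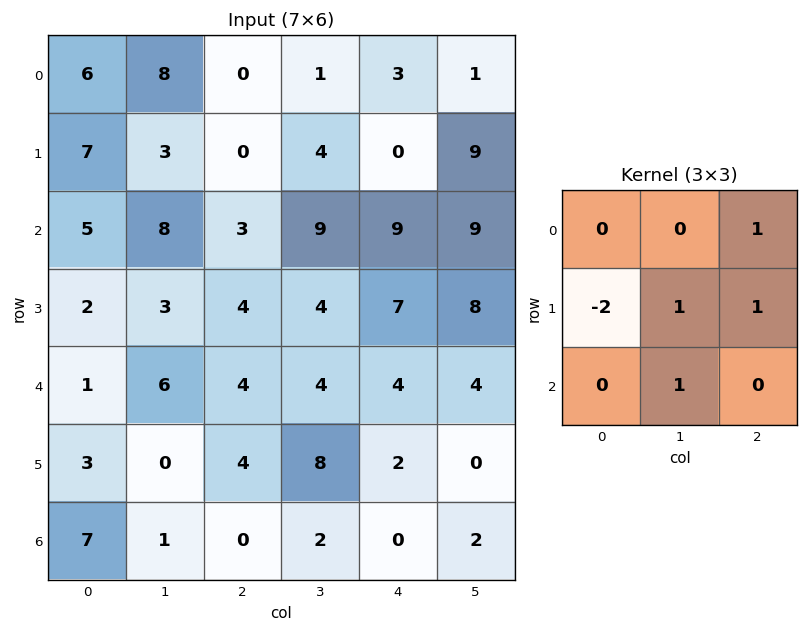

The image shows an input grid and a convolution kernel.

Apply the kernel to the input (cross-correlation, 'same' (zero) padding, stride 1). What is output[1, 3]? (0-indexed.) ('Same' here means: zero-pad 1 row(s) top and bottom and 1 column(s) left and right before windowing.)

16

The receptive field on the zero-padded input at this output position is [0 1 3 / 0 4 0 / 3 9 9]. Elementwise product with the kernel and sum: 3·1 + 0·-2 + 4·1 + 0·1 + 9·1.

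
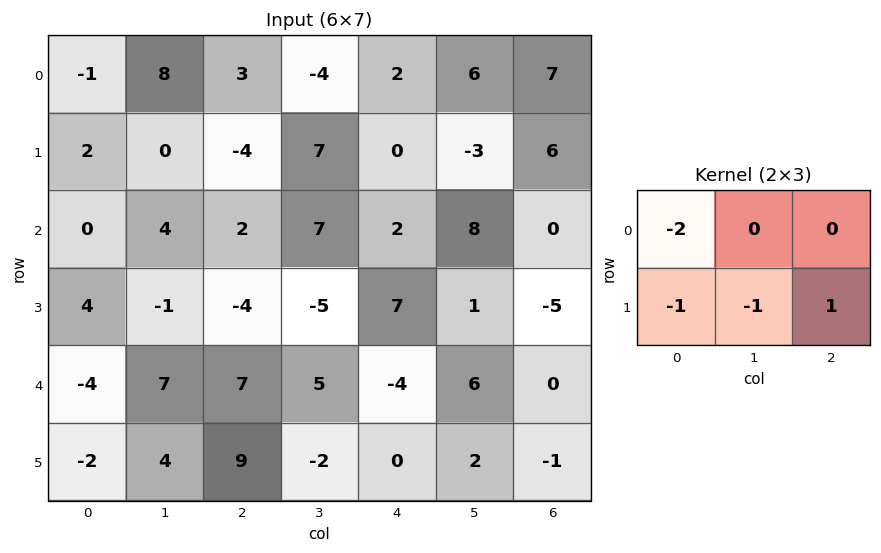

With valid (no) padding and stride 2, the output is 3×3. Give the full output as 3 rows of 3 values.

Output[0,0]: The receptive field on the input at this output position is [-1 8 3 / 2 0 -4]. Elementwise product with the kernel and sum: -1·-2 + 2·-1 + 0·-1 + -4·1.
Output[0,1]: The receptive field on the input at this output position is [3 -4 2 / -4 7 0]. Elementwise product with the kernel and sum: 3·-2 + -4·-1 + 7·-1 + 0·1.

-4 -9 5
-7 12 -17
15 -21 5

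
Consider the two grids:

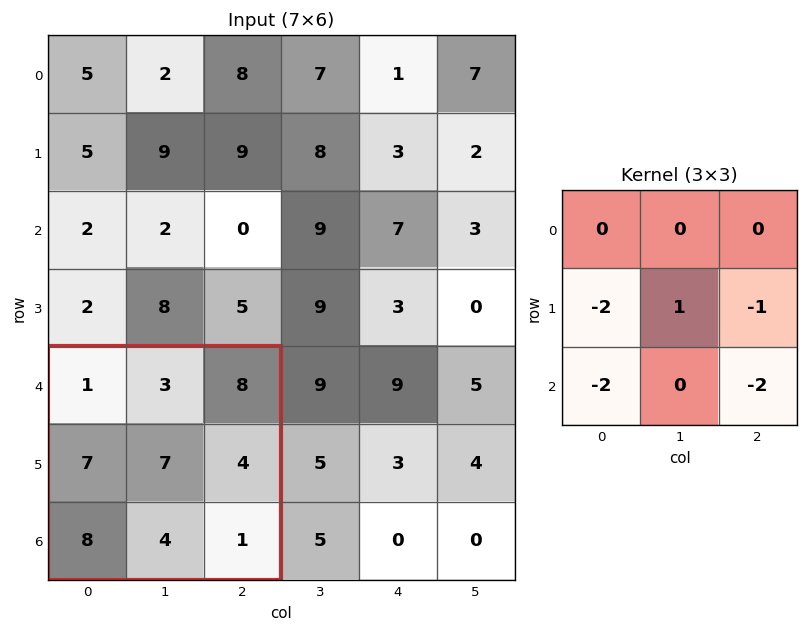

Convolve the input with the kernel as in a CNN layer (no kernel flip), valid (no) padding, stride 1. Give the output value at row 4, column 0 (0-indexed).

The receptive field on the input at this output position is [1 3 8 / 7 7 4 / 8 4 1]. Elementwise product with the kernel and sum: 7·-2 + 7·1 + 4·-1 + 8·-2 + 1·-2.

-29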